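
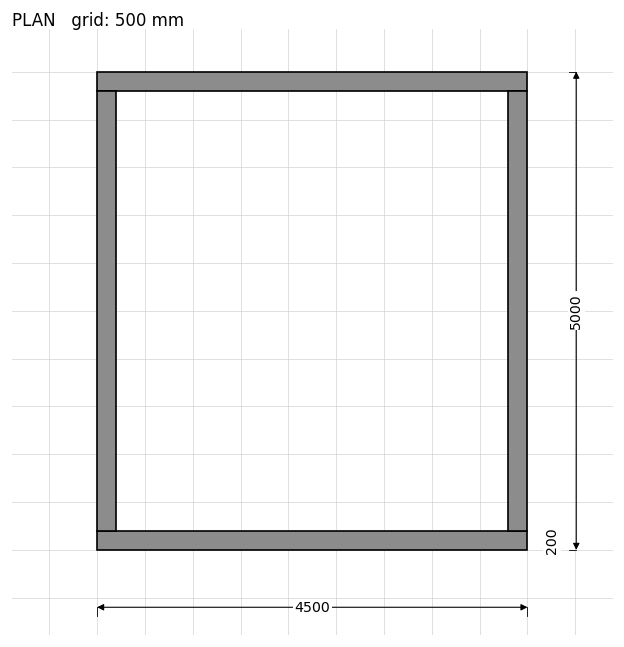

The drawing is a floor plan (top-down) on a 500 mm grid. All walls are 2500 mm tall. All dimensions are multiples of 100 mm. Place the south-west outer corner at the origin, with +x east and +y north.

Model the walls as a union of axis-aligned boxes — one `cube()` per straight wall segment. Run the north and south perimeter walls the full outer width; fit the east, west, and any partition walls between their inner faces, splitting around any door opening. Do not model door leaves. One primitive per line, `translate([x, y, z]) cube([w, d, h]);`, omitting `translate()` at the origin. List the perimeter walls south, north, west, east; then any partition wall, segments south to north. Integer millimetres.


cube([4500, 200, 2500]);
translate([0, 4800, 0]) cube([4500, 200, 2500]);
translate([0, 200, 0]) cube([200, 4600, 2500]);
translate([4300, 200, 0]) cube([200, 4600, 2500]);


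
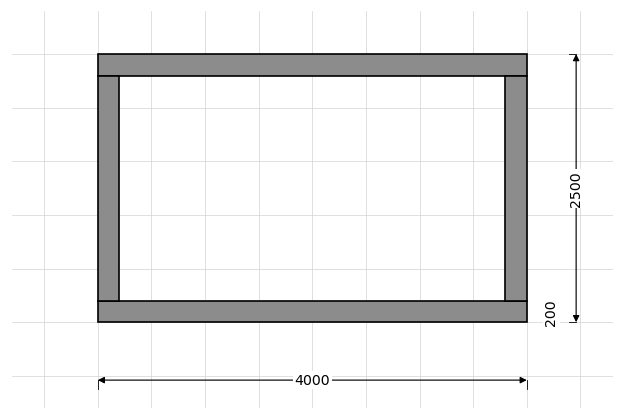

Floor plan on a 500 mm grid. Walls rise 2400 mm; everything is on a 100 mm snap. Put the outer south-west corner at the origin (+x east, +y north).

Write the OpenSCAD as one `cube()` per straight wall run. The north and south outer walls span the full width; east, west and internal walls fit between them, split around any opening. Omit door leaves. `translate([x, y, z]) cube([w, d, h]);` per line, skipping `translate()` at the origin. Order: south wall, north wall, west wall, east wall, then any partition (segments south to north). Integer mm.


cube([4000, 200, 2400]);
translate([0, 2300, 0]) cube([4000, 200, 2400]);
translate([0, 200, 0]) cube([200, 2100, 2400]);
translate([3800, 200, 0]) cube([200, 2100, 2400]);


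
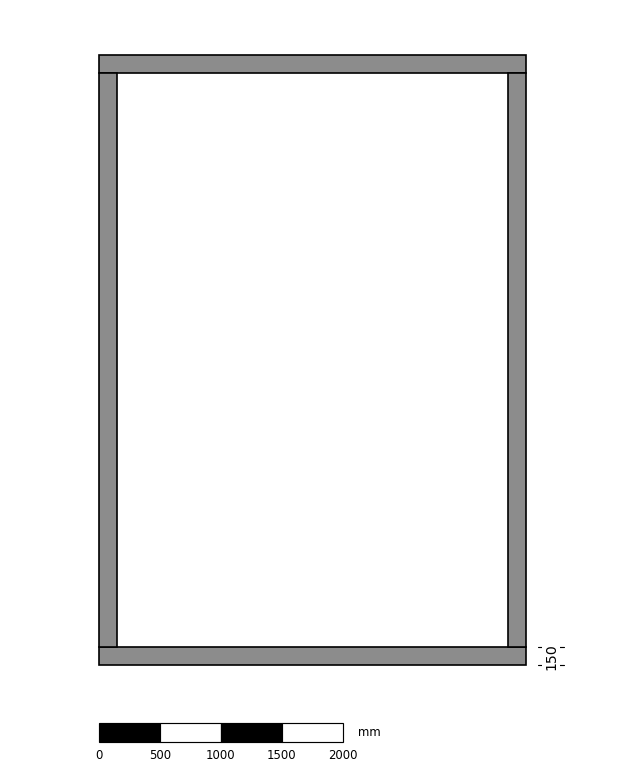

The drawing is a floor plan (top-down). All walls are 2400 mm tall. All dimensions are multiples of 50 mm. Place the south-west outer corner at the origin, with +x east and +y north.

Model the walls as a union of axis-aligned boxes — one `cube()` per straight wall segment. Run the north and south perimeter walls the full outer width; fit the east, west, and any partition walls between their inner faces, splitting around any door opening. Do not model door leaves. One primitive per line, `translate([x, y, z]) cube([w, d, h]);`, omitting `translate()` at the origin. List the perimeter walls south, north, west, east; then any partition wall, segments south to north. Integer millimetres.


cube([3500, 150, 2400]);
translate([0, 4850, 0]) cube([3500, 150, 2400]);
translate([0, 150, 0]) cube([150, 4700, 2400]);
translate([3350, 150, 0]) cube([150, 4700, 2400]);


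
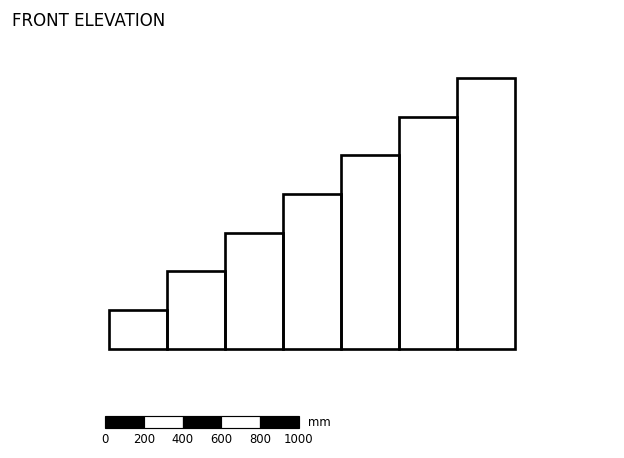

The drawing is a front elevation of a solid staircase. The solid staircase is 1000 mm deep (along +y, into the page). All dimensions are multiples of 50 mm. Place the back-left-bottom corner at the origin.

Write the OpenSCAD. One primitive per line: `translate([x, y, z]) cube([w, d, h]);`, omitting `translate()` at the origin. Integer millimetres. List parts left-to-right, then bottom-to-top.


cube([300, 1000, 200]);
translate([300, 0, 0]) cube([300, 1000, 400]);
translate([600, 0, 0]) cube([300, 1000, 600]);
translate([900, 0, 0]) cube([300, 1000, 800]);
translate([1200, 0, 0]) cube([300, 1000, 1000]);
translate([1500, 0, 0]) cube([300, 1000, 1200]);
translate([1800, 0, 0]) cube([300, 1000, 1400]);


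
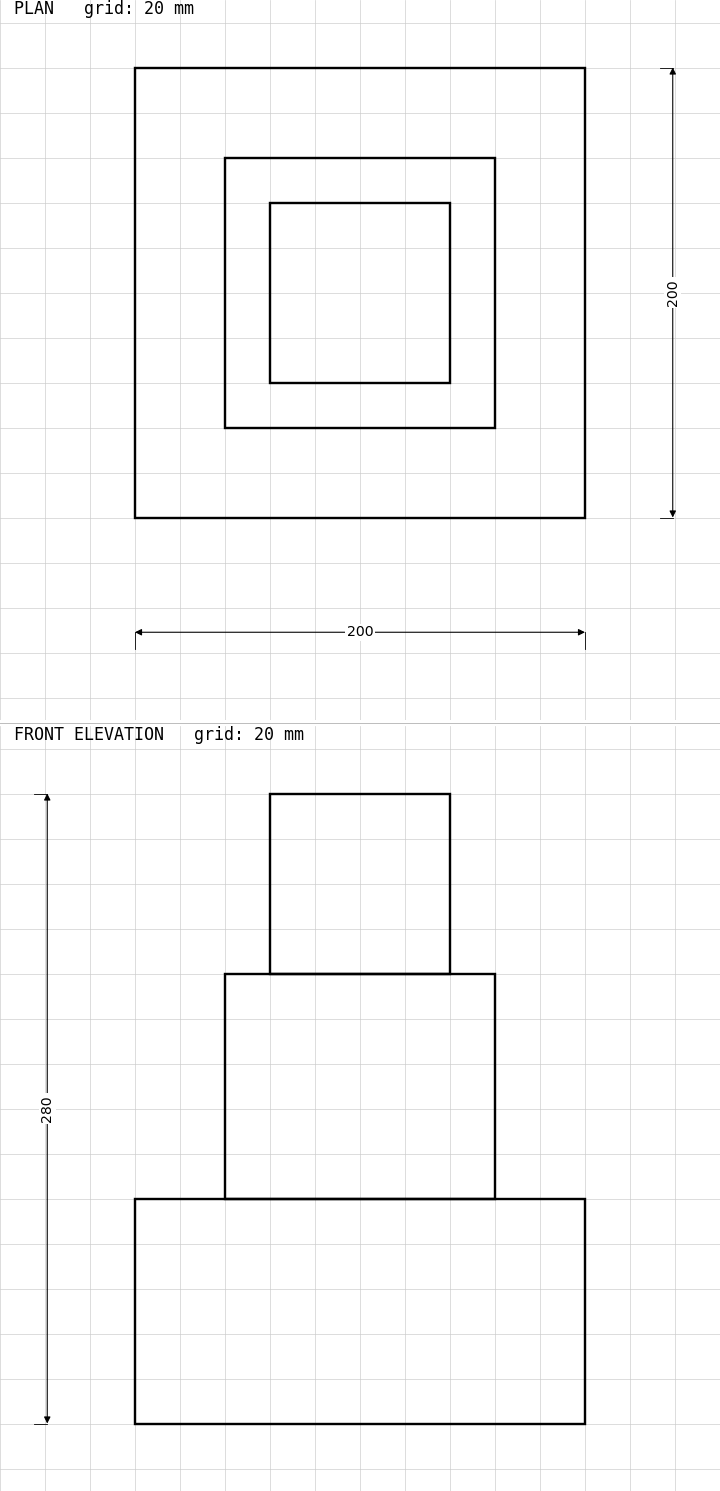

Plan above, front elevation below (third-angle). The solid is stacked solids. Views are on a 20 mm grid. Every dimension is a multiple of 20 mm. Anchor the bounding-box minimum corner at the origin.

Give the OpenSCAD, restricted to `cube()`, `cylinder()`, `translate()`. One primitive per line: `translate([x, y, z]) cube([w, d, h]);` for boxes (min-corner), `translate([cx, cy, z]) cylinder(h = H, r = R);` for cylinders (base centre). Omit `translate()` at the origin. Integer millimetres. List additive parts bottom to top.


cube([200, 200, 100]);
translate([40, 40, 100]) cube([120, 120, 100]);
translate([60, 60, 200]) cube([80, 80, 80]);


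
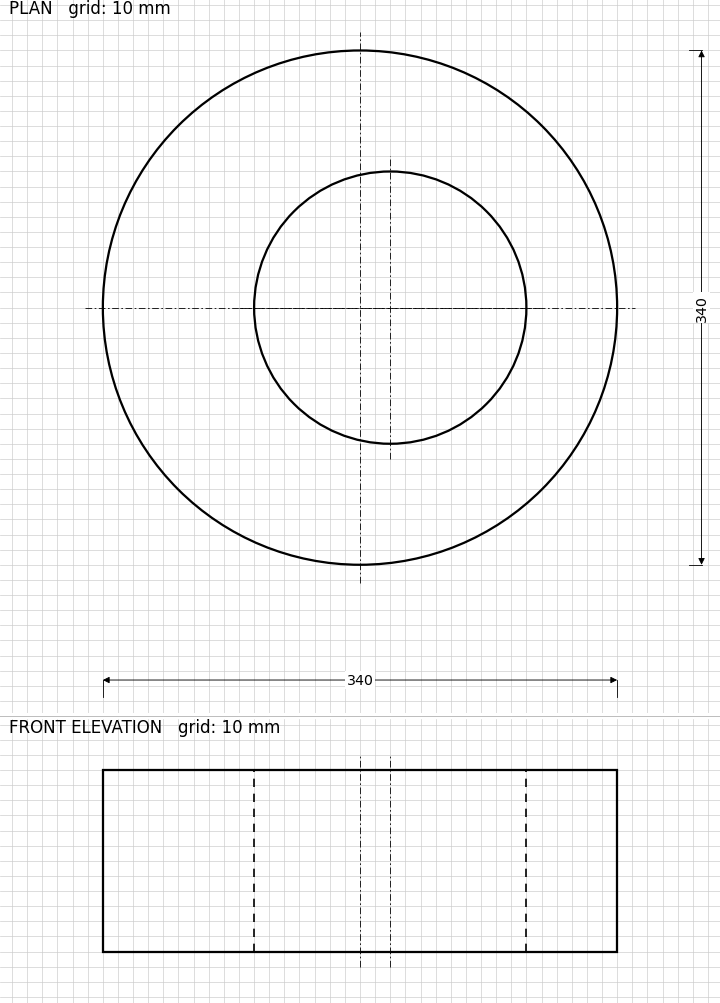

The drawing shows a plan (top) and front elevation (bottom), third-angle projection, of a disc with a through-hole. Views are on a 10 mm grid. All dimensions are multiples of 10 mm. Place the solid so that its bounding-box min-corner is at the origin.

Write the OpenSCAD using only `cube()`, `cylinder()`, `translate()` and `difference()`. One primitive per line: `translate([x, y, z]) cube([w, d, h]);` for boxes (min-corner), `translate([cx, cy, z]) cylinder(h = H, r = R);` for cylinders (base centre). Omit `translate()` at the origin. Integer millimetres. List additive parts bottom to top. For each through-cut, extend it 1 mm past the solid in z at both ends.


difference() {
  translate([170, 170, 0]) cylinder(h = 120, r = 170);
  translate([190, 170, -1]) cylinder(h = 122, r = 90);
}


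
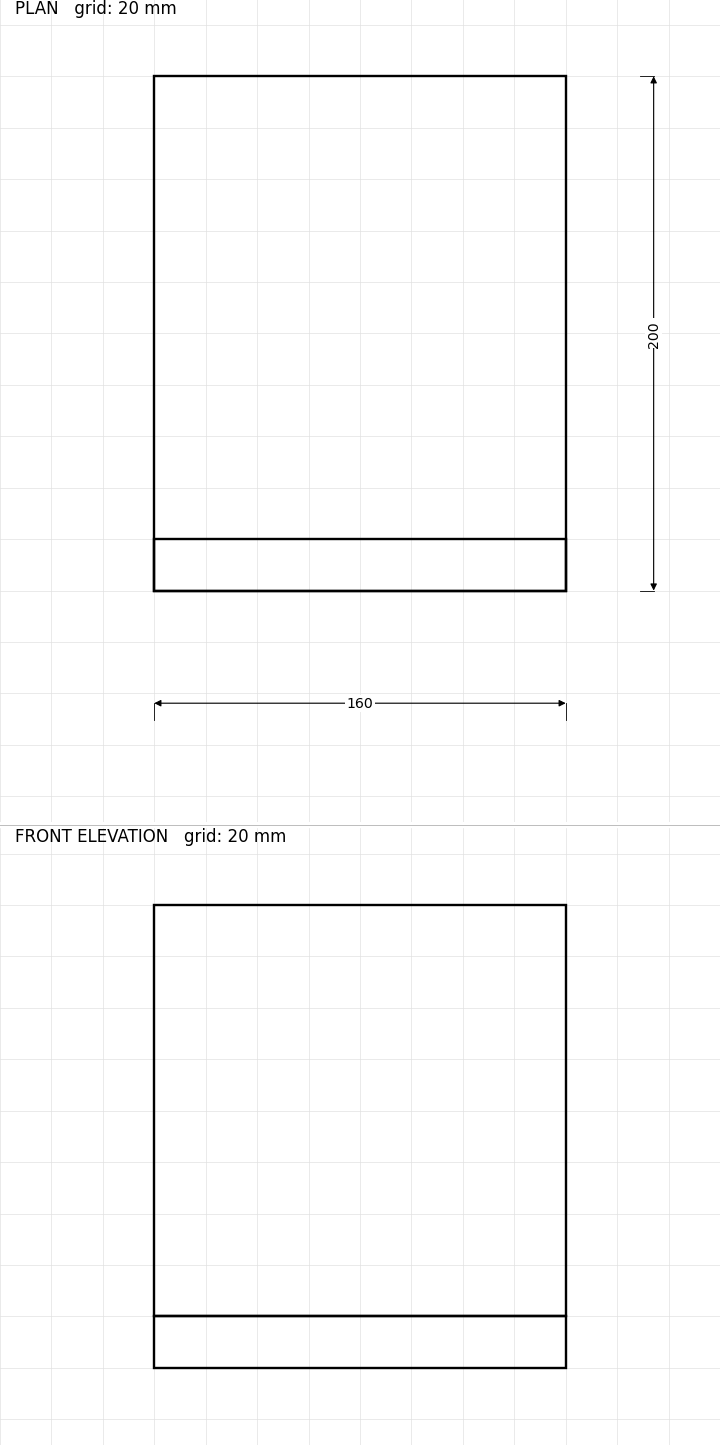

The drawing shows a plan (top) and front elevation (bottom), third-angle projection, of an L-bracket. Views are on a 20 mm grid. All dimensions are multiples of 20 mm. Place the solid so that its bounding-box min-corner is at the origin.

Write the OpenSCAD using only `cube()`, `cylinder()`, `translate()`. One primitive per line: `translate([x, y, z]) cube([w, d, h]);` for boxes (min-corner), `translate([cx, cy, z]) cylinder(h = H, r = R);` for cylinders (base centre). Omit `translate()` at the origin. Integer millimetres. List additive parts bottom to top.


cube([160, 200, 20]);
translate([0, 0, 20]) cube([160, 20, 160]);


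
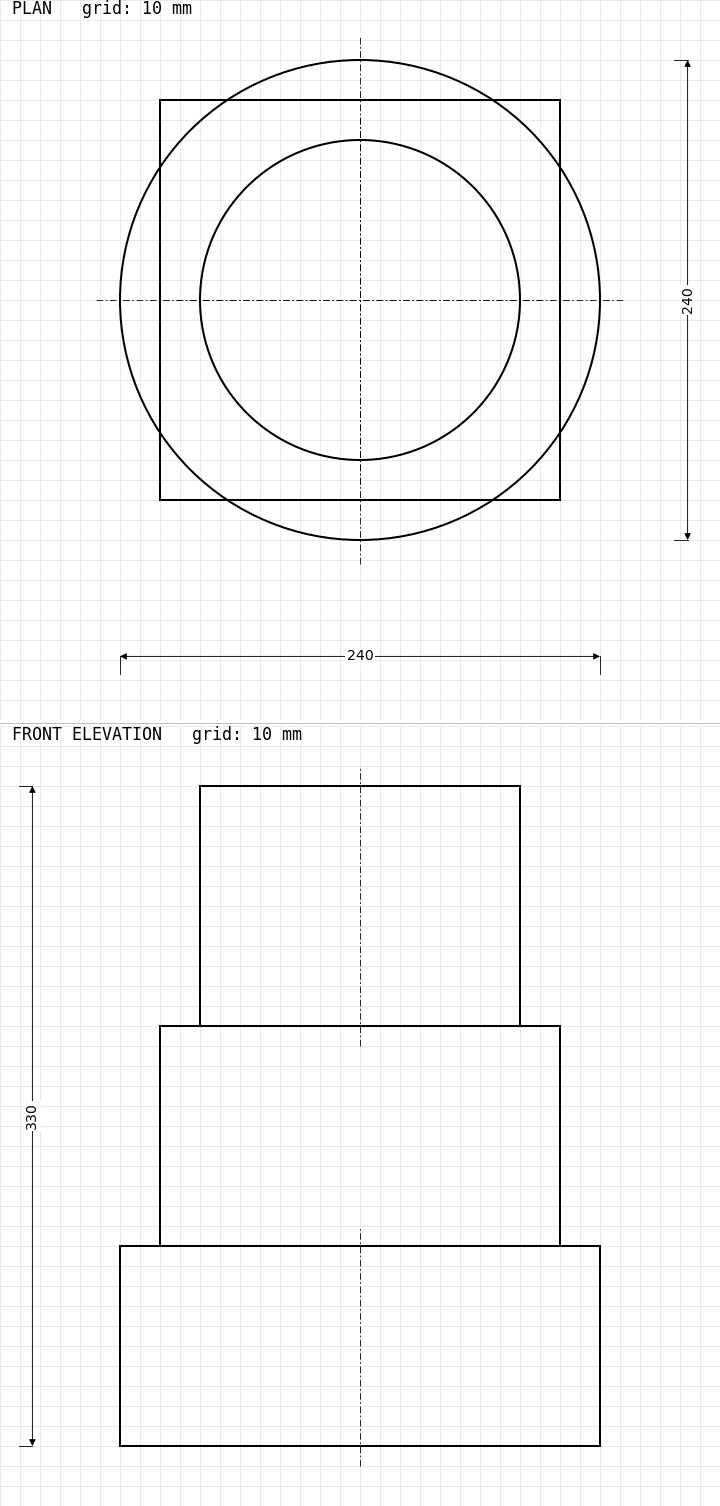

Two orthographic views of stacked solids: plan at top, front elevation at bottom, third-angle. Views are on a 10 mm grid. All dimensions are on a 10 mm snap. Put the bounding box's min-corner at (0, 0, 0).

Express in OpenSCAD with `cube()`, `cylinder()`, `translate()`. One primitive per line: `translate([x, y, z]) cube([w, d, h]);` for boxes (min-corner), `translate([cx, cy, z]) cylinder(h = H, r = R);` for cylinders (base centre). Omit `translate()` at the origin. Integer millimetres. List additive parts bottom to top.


translate([120, 120, 0]) cylinder(h = 100, r = 120);
translate([20, 20, 100]) cube([200, 200, 110]);
translate([120, 120, 210]) cylinder(h = 120, r = 80);


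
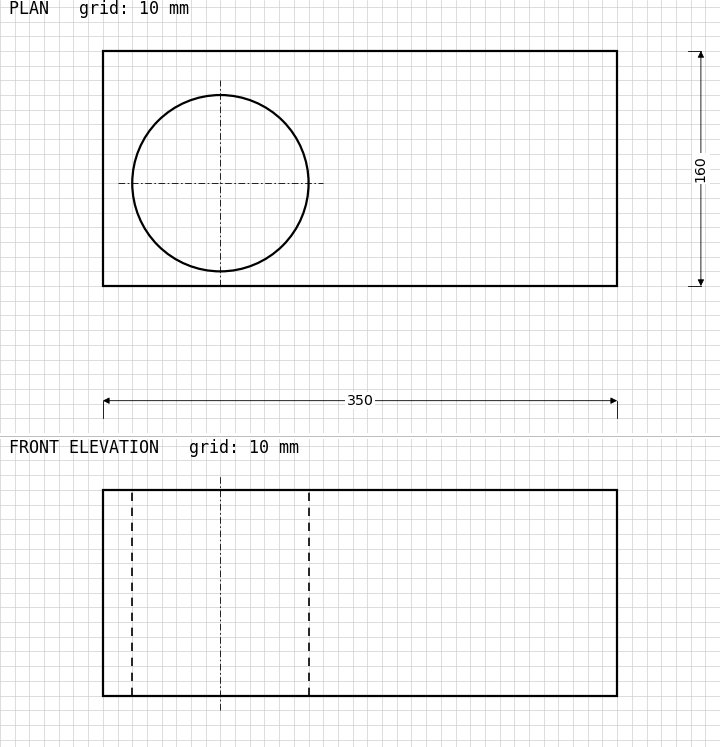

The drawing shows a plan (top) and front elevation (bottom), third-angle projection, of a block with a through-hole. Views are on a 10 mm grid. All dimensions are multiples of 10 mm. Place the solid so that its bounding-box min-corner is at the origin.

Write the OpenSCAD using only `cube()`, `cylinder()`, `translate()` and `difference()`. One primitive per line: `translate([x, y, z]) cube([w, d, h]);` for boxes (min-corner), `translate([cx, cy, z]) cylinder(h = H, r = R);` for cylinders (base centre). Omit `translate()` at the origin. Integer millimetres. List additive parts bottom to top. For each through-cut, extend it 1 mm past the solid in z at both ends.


difference() {
  cube([350, 160, 140]);
  translate([80, 70, -1]) cylinder(h = 142, r = 60);
}


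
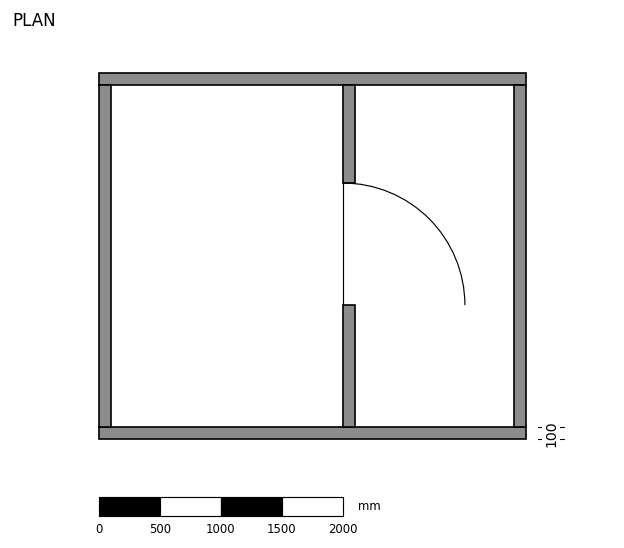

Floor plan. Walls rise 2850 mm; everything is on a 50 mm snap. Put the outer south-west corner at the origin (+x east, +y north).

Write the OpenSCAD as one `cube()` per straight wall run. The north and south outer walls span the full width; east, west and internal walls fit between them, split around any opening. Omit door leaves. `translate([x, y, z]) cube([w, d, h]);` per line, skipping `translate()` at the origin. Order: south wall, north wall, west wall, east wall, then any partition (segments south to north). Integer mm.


cube([3500, 100, 2850]);
translate([0, 2900, 0]) cube([3500, 100, 2850]);
translate([0, 100, 0]) cube([100, 2800, 2850]);
translate([3400, 100, 0]) cube([100, 2800, 2850]);
translate([2000, 100, 0]) cube([100, 1000, 2850]);
translate([2000, 2100, 0]) cube([100, 800, 2850]);


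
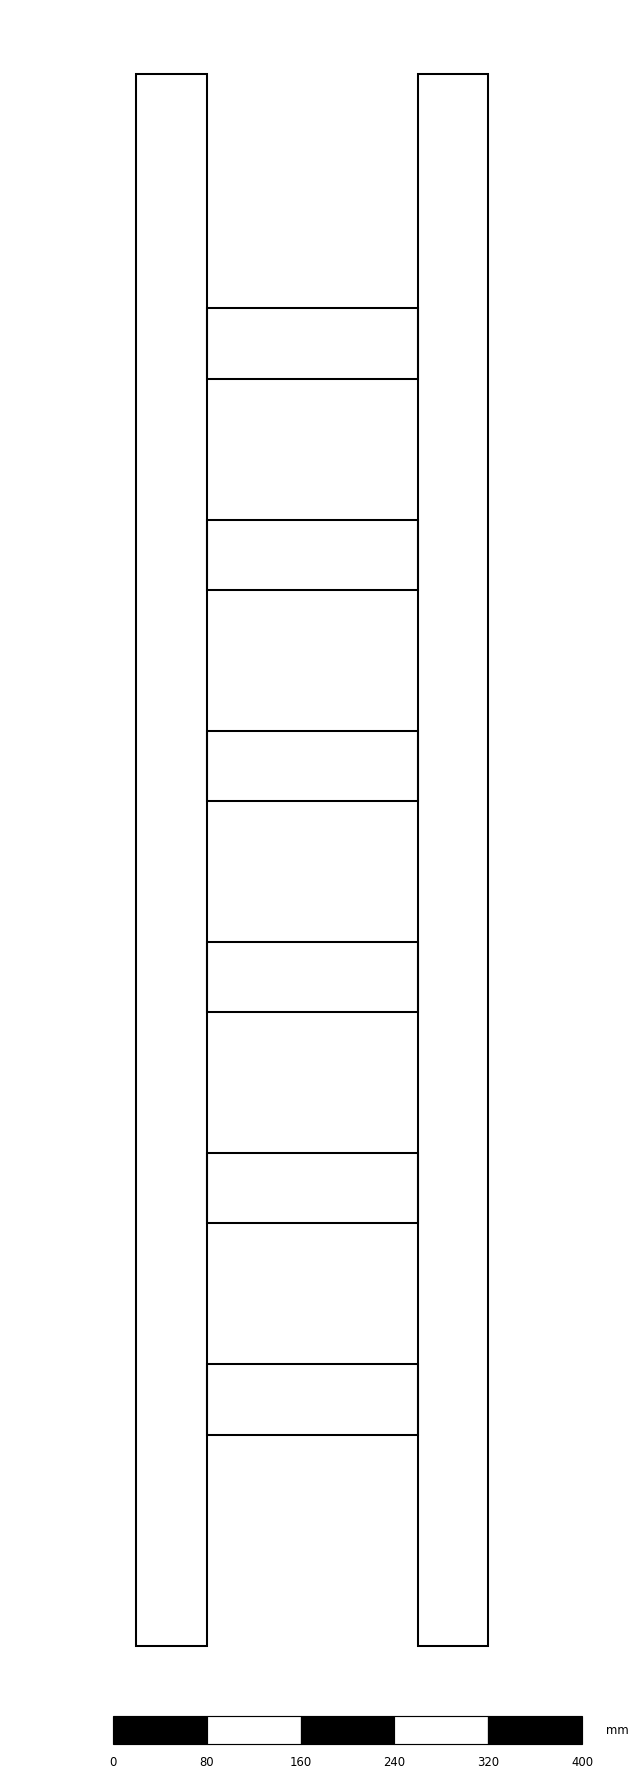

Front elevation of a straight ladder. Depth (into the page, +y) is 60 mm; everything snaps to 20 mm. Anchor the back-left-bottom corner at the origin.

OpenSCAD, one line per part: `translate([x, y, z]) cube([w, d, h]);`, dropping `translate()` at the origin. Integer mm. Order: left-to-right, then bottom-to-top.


cube([60, 60, 1340]);
translate([60, 0, 180]) cube([180, 60, 60]);
translate([60, 0, 360]) cube([180, 60, 60]);
translate([60, 0, 540]) cube([180, 60, 60]);
translate([60, 0, 720]) cube([180, 60, 60]);
translate([60, 0, 900]) cube([180, 60, 60]);
translate([60, 0, 1080]) cube([180, 60, 60]);
translate([240, 0, 0]) cube([60, 60, 1340]);


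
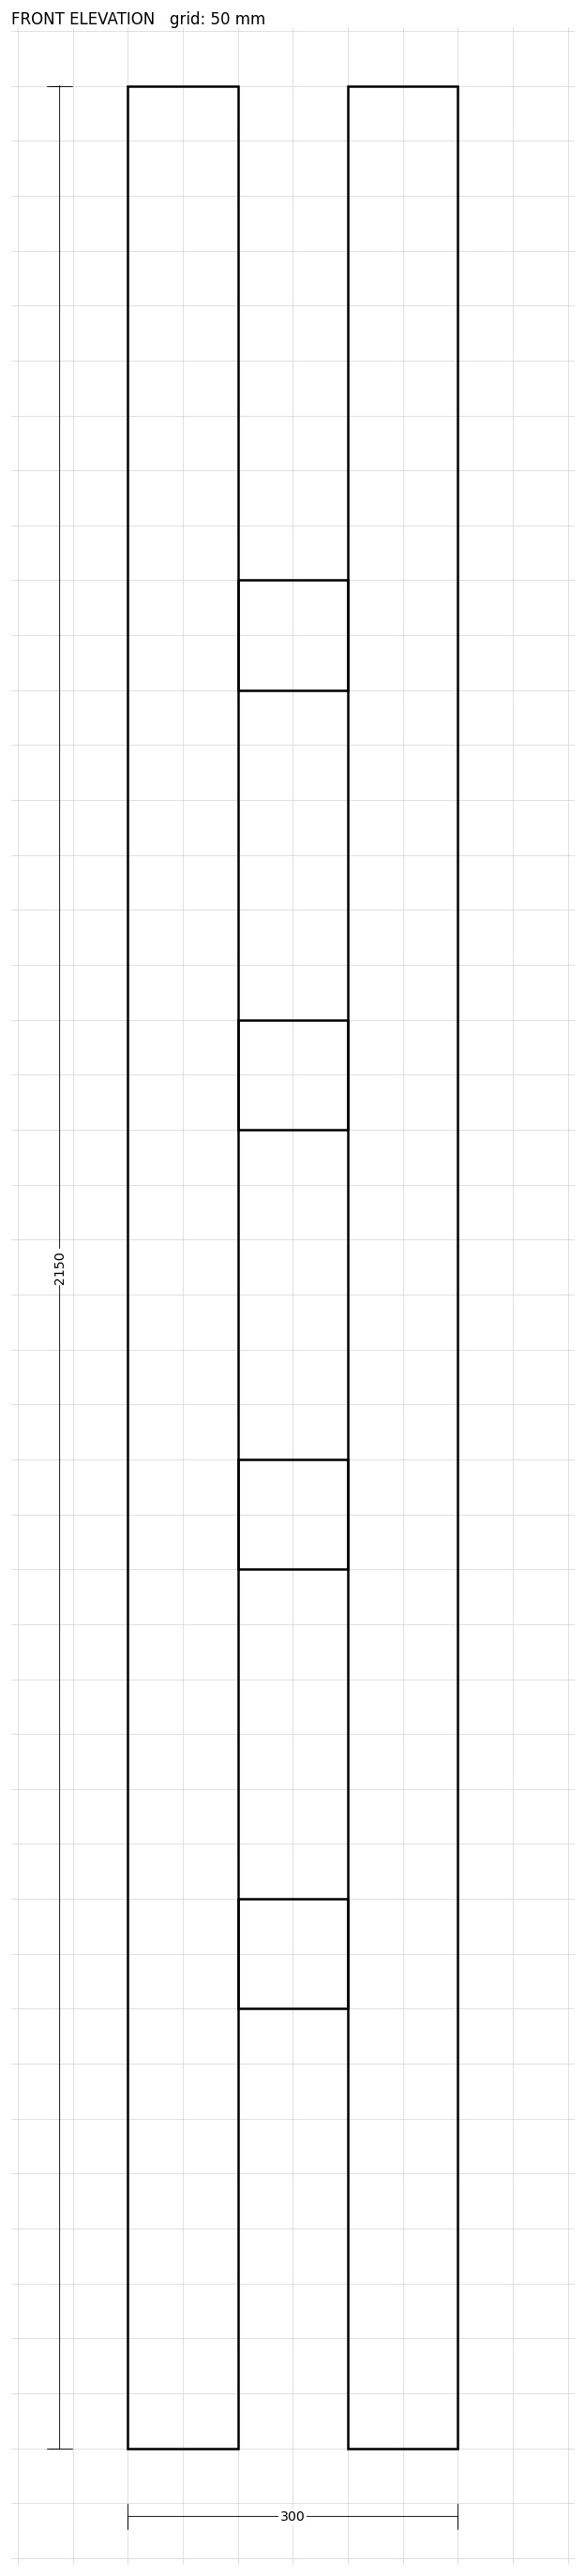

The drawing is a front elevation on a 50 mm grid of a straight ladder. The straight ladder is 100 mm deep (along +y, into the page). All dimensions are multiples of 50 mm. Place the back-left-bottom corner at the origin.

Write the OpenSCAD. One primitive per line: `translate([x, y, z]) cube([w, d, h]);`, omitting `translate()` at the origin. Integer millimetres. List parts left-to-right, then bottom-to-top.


cube([100, 100, 2150]);
translate([100, 0, 400]) cube([100, 100, 100]);
translate([100, 0, 800]) cube([100, 100, 100]);
translate([100, 0, 1200]) cube([100, 100, 100]);
translate([100, 0, 1600]) cube([100, 100, 100]);
translate([200, 0, 0]) cube([100, 100, 2150]);


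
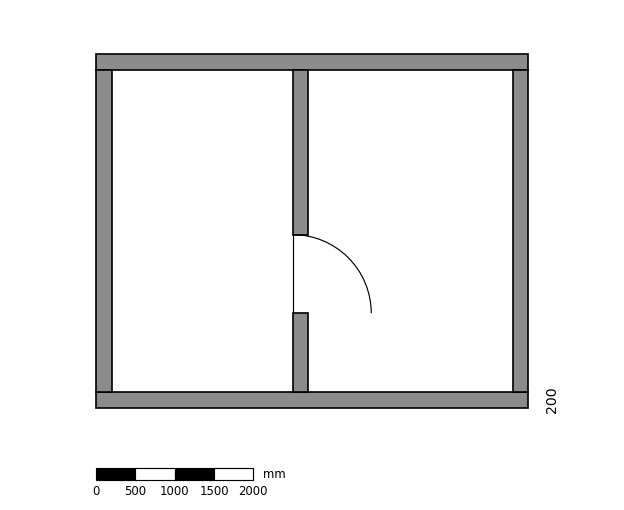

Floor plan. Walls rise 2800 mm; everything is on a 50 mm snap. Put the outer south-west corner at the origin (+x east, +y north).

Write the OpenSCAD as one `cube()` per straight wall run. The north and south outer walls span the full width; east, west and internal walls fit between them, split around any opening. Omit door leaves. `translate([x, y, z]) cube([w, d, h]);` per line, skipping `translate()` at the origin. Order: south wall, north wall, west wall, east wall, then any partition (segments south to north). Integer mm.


cube([5500, 200, 2800]);
translate([0, 4300, 0]) cube([5500, 200, 2800]);
translate([0, 200, 0]) cube([200, 4100, 2800]);
translate([5300, 200, 0]) cube([200, 4100, 2800]);
translate([2500, 200, 0]) cube([200, 1000, 2800]);
translate([2500, 2200, 0]) cube([200, 2100, 2800]);


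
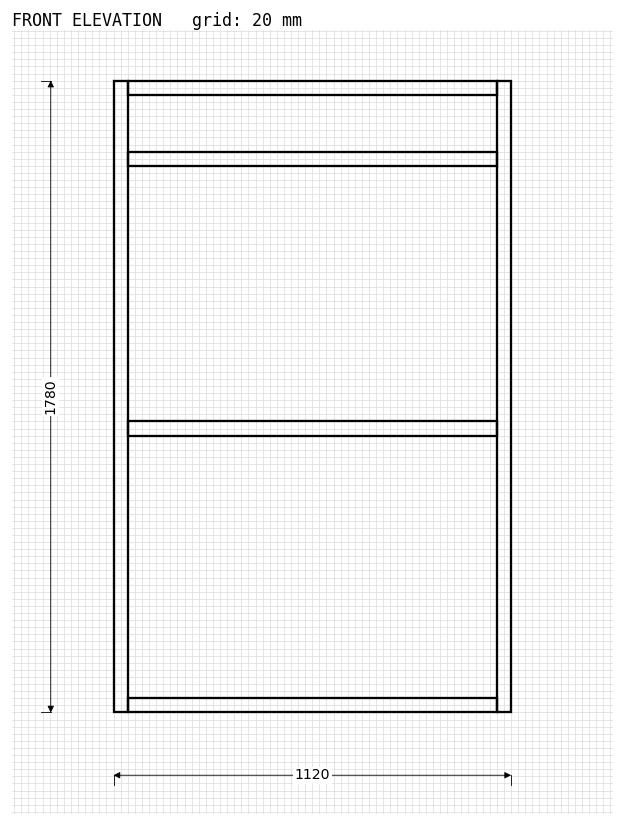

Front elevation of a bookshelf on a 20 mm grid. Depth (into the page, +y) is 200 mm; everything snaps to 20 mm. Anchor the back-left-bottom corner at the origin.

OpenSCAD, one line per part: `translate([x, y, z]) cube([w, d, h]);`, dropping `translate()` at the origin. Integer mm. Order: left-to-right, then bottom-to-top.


cube([40, 200, 1780]);
translate([40, 0, 0]) cube([1040, 200, 40]);
translate([40, 0, 780]) cube([1040, 200, 40]);
translate([40, 0, 1540]) cube([1040, 200, 40]);
translate([40, 0, 1740]) cube([1040, 200, 40]);
translate([1080, 0, 0]) cube([40, 200, 1780]);


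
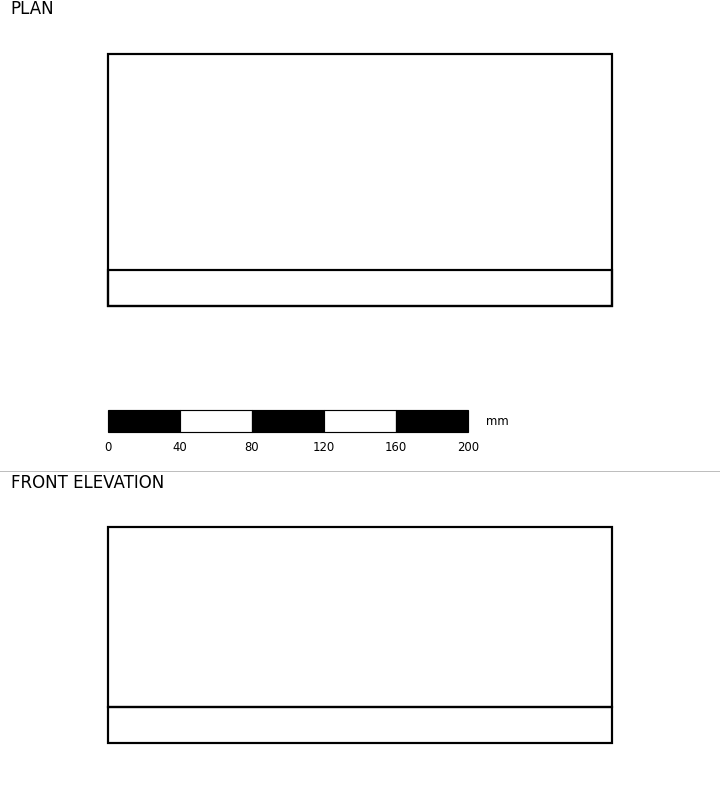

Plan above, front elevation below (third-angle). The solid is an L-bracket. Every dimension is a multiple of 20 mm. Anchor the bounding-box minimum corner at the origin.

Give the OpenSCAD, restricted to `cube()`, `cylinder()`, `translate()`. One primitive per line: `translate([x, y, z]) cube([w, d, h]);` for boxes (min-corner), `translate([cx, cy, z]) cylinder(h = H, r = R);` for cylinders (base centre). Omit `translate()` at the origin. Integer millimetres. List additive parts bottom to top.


cube([280, 140, 20]);
translate([0, 0, 20]) cube([280, 20, 100]);


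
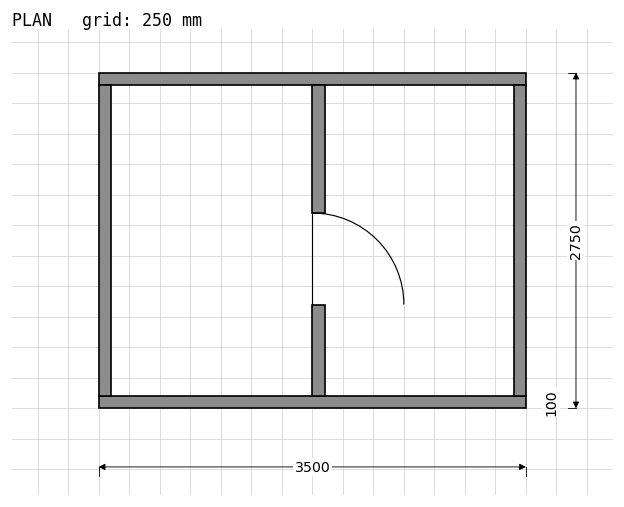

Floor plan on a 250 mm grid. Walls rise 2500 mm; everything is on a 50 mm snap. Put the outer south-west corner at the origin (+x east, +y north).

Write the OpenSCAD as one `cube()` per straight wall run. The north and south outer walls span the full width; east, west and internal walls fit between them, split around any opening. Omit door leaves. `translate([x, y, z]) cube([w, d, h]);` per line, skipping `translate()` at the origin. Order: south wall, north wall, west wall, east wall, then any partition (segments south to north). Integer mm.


cube([3500, 100, 2500]);
translate([0, 2650, 0]) cube([3500, 100, 2500]);
translate([0, 100, 0]) cube([100, 2550, 2500]);
translate([3400, 100, 0]) cube([100, 2550, 2500]);
translate([1750, 100, 0]) cube([100, 750, 2500]);
translate([1750, 1600, 0]) cube([100, 1050, 2500]);


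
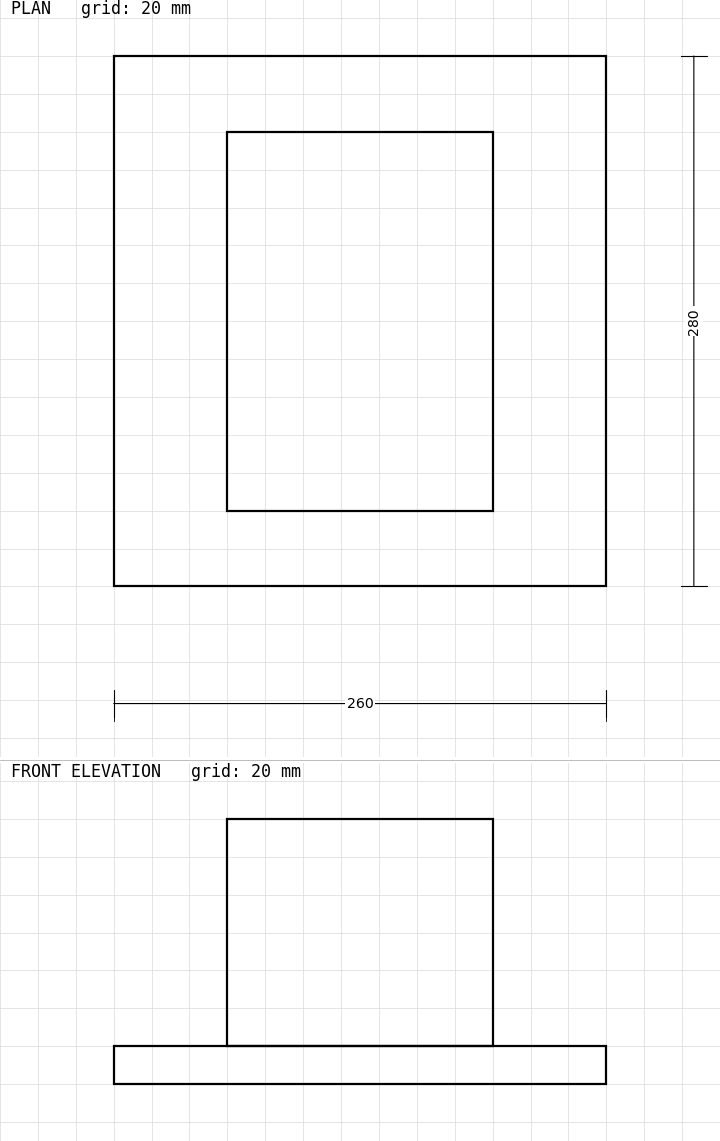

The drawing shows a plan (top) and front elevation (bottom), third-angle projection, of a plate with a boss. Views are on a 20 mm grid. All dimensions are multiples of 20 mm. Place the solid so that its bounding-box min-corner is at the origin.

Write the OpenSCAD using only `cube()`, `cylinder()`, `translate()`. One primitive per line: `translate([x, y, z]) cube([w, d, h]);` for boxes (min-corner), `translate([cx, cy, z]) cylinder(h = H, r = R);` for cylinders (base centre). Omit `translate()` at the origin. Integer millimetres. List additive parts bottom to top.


cube([260, 280, 20]);
translate([60, 40, 20]) cube([140, 200, 120]);


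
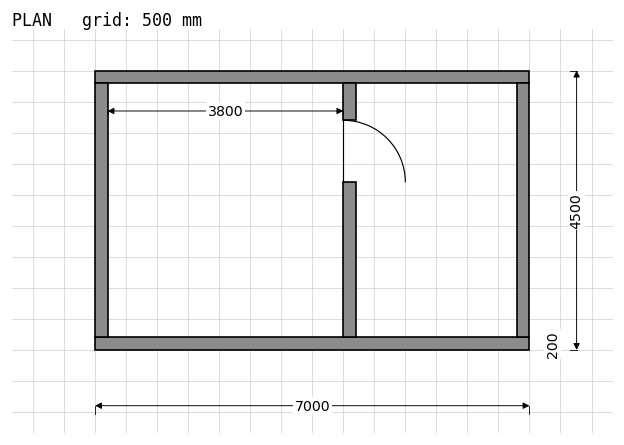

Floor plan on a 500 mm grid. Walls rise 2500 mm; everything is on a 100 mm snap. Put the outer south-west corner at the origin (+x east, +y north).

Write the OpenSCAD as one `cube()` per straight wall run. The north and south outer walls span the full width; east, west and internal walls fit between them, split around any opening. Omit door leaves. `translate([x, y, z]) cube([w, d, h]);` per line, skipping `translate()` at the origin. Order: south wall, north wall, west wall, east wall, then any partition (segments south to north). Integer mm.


cube([7000, 200, 2500]);
translate([0, 4300, 0]) cube([7000, 200, 2500]);
translate([0, 200, 0]) cube([200, 4100, 2500]);
translate([6800, 200, 0]) cube([200, 4100, 2500]);
translate([4000, 200, 0]) cube([200, 2500, 2500]);
translate([4000, 3700, 0]) cube([200, 600, 2500]);


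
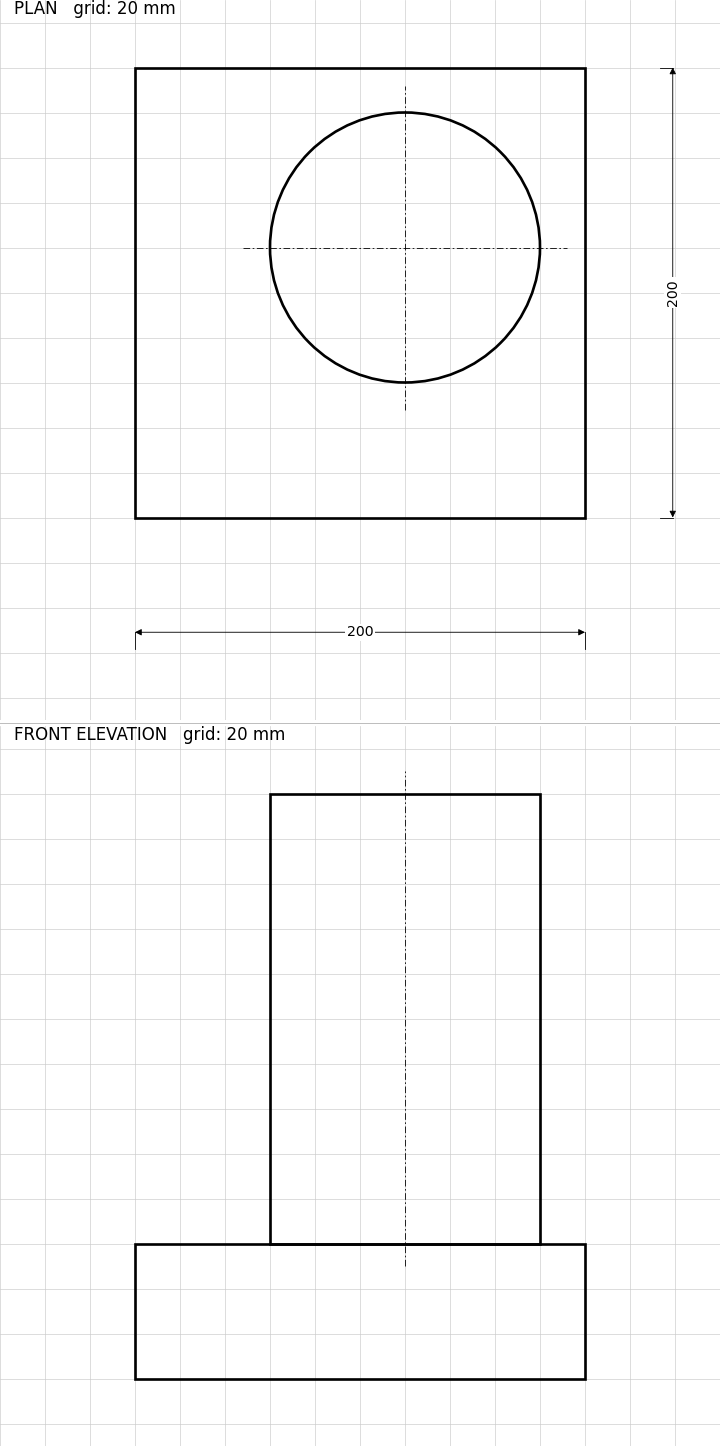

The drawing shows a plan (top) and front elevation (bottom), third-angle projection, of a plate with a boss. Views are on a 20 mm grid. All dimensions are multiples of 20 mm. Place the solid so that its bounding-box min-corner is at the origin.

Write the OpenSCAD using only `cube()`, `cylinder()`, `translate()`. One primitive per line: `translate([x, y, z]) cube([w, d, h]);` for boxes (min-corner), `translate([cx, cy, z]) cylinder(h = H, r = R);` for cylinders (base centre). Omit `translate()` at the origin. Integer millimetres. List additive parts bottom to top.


cube([200, 200, 60]);
translate([120, 120, 60]) cylinder(h = 200, r = 60);


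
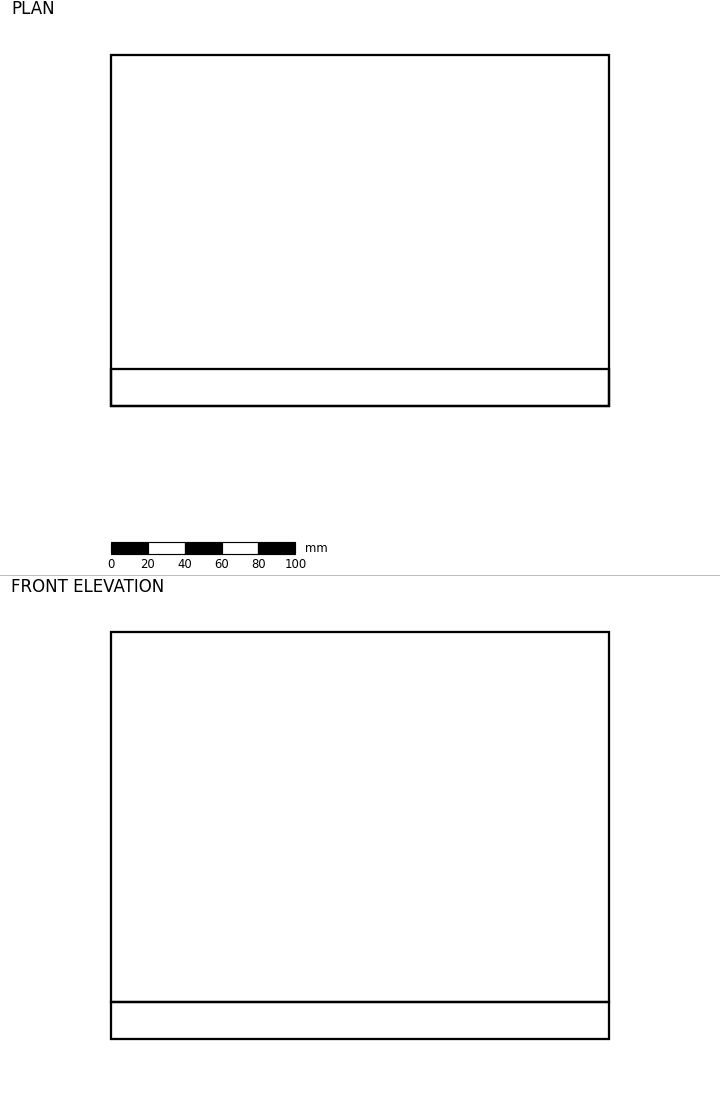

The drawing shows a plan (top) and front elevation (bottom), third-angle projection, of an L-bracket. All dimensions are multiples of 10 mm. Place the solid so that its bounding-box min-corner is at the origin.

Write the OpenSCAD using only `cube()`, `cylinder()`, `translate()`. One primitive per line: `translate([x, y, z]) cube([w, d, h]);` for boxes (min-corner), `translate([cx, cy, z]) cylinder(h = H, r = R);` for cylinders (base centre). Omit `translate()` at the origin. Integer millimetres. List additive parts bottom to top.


cube([270, 190, 20]);
translate([0, 0, 20]) cube([270, 20, 200]);


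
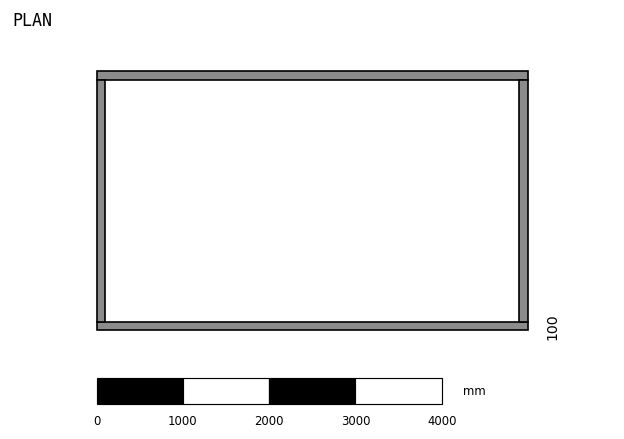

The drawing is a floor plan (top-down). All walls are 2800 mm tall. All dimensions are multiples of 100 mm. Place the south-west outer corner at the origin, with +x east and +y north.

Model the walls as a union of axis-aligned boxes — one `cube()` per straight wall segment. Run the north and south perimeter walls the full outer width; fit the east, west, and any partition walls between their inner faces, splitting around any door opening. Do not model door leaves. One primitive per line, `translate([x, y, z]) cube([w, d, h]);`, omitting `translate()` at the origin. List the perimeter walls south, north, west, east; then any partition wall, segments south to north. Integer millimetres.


cube([5000, 100, 2800]);
translate([0, 2900, 0]) cube([5000, 100, 2800]);
translate([0, 100, 0]) cube([100, 2800, 2800]);
translate([4900, 100, 0]) cube([100, 2800, 2800]);


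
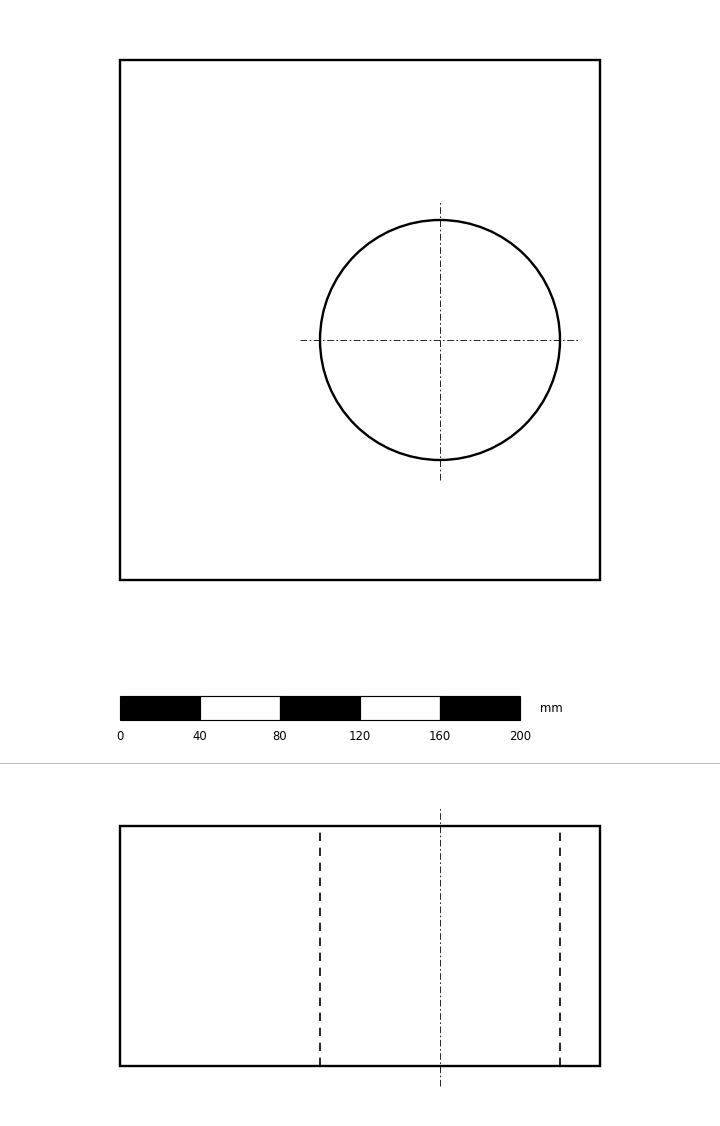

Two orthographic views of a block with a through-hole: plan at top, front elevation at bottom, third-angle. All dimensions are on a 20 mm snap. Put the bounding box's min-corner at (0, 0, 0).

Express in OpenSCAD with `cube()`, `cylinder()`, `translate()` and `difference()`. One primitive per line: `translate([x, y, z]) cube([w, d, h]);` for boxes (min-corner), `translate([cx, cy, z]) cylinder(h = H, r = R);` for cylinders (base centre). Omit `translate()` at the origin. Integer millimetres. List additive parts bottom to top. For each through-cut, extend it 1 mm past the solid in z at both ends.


difference() {
  cube([240, 260, 120]);
  translate([160, 120, -1]) cylinder(h = 122, r = 60);
}


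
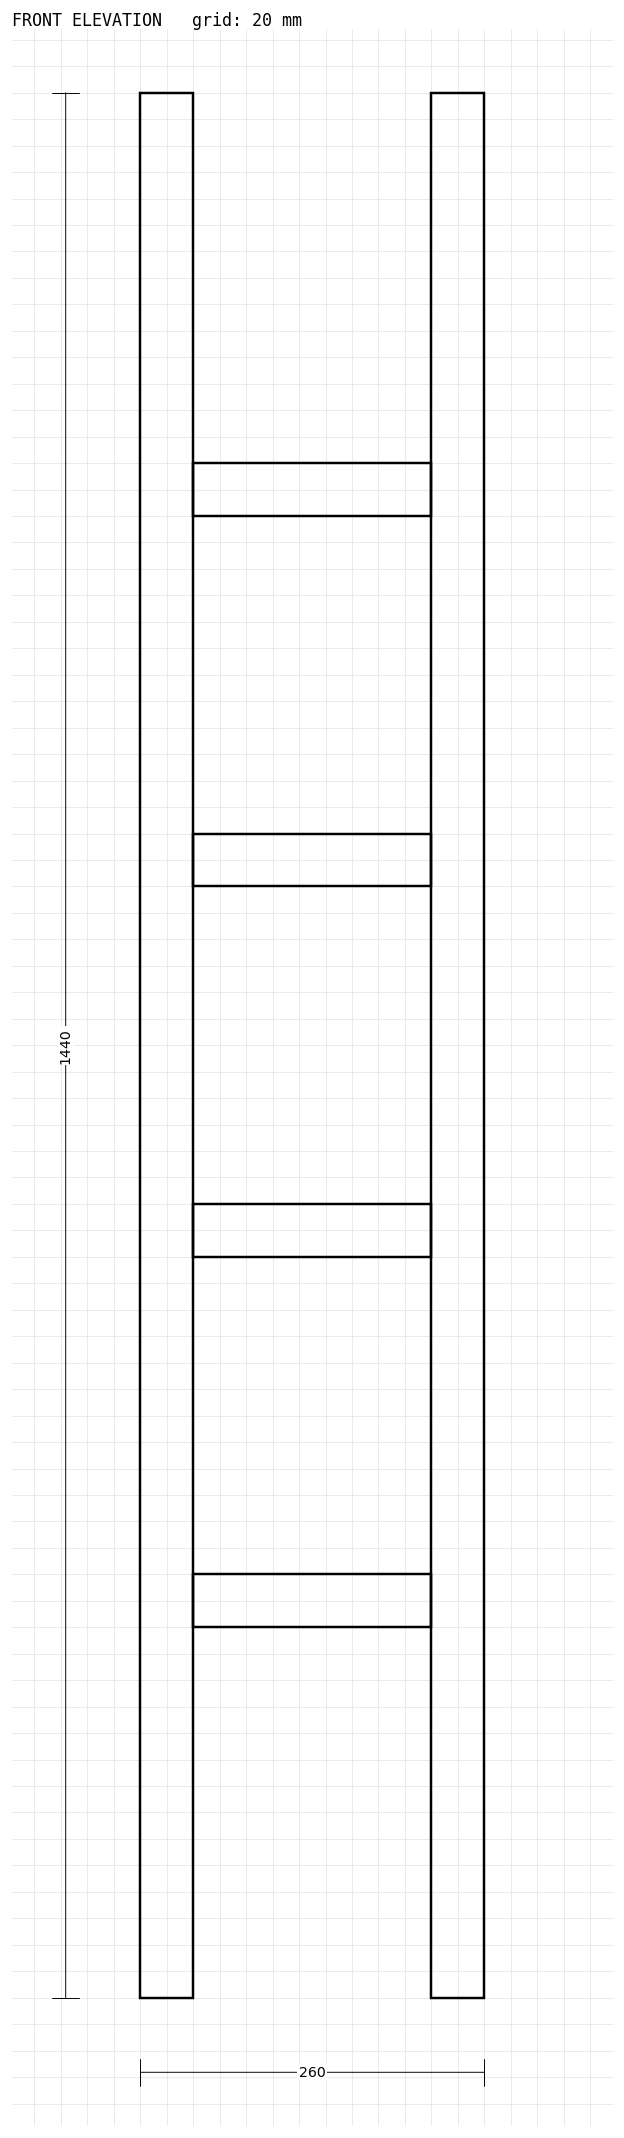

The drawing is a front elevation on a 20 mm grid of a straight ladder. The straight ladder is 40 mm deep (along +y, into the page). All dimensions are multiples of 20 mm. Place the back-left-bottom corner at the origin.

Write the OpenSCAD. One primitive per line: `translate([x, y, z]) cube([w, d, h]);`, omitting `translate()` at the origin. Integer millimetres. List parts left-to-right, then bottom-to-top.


cube([40, 40, 1440]);
translate([40, 0, 280]) cube([180, 40, 40]);
translate([40, 0, 560]) cube([180, 40, 40]);
translate([40, 0, 840]) cube([180, 40, 40]);
translate([40, 0, 1120]) cube([180, 40, 40]);
translate([220, 0, 0]) cube([40, 40, 1440]);


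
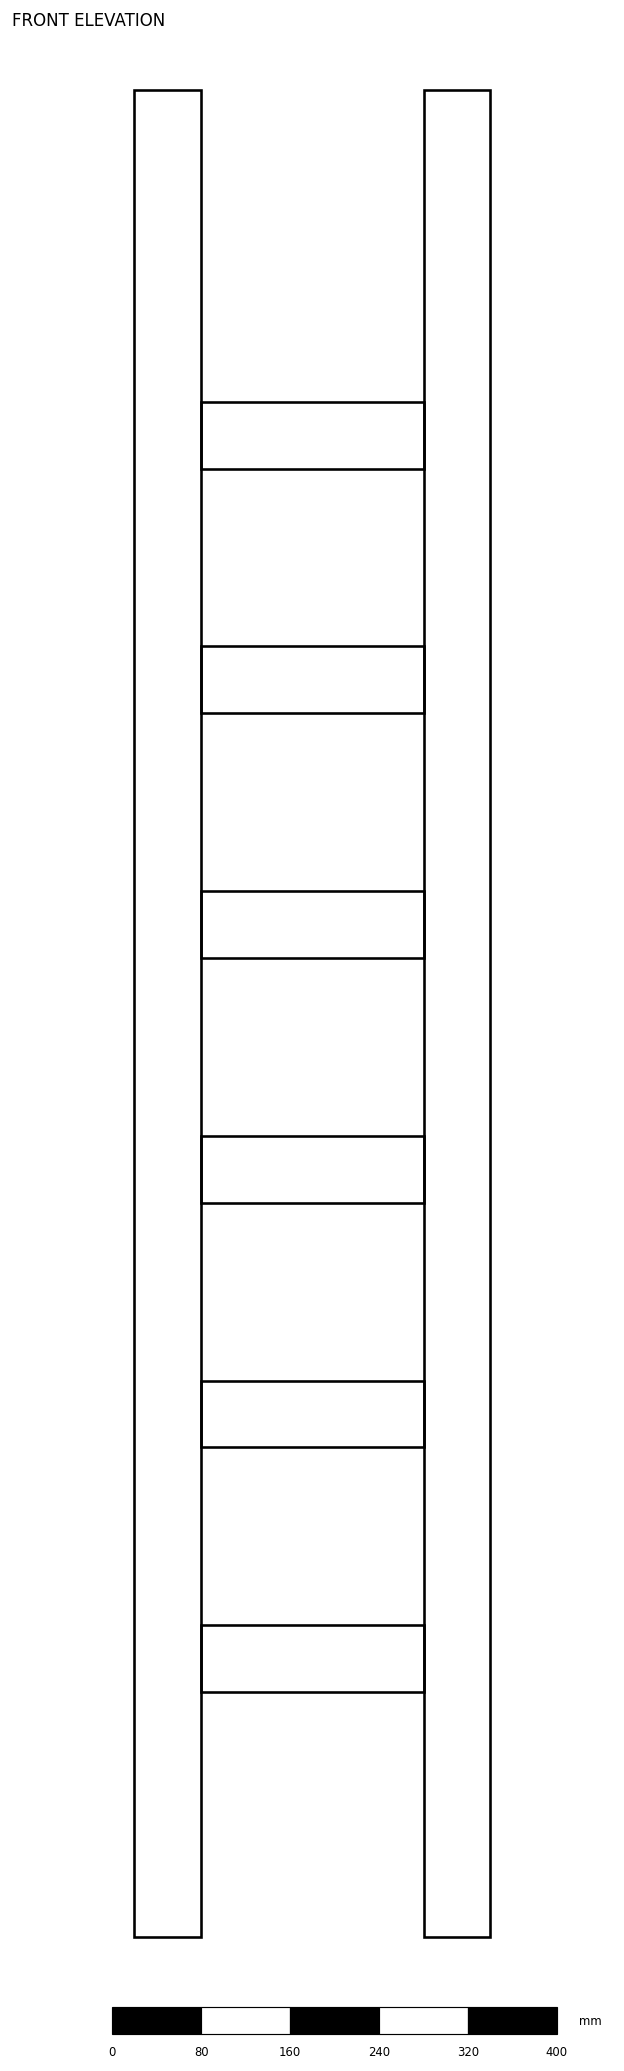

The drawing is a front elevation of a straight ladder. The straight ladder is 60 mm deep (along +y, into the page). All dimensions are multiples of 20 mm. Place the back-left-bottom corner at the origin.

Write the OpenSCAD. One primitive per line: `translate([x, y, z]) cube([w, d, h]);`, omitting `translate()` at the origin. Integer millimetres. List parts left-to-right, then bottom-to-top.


cube([60, 60, 1660]);
translate([60, 0, 220]) cube([200, 60, 60]);
translate([60, 0, 440]) cube([200, 60, 60]);
translate([60, 0, 660]) cube([200, 60, 60]);
translate([60, 0, 880]) cube([200, 60, 60]);
translate([60, 0, 1100]) cube([200, 60, 60]);
translate([60, 0, 1320]) cube([200, 60, 60]);
translate([260, 0, 0]) cube([60, 60, 1660]);


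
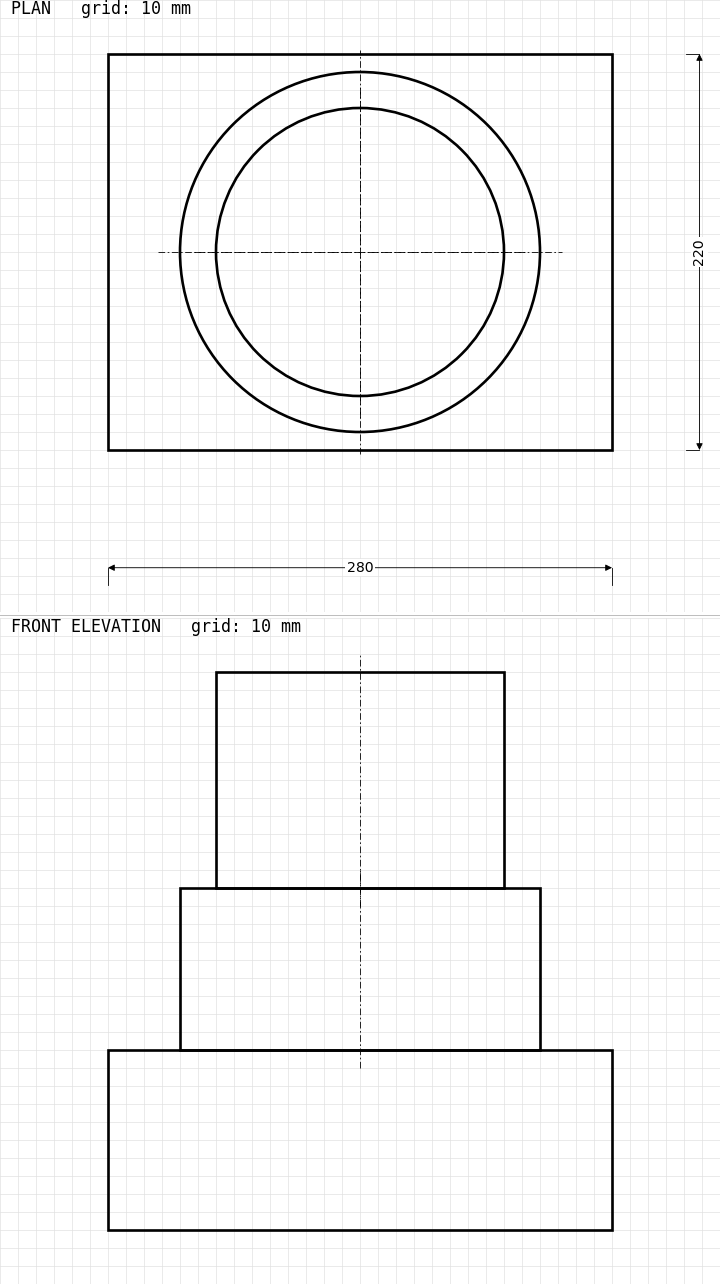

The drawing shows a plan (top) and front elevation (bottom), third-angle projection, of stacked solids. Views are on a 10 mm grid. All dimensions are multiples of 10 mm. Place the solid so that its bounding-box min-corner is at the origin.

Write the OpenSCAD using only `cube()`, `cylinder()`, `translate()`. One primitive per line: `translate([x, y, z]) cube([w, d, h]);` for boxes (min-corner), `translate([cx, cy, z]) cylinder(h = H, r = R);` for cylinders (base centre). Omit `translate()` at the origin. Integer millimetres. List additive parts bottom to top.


cube([280, 220, 100]);
translate([140, 110, 100]) cylinder(h = 90, r = 100);
translate([140, 110, 190]) cylinder(h = 120, r = 80);


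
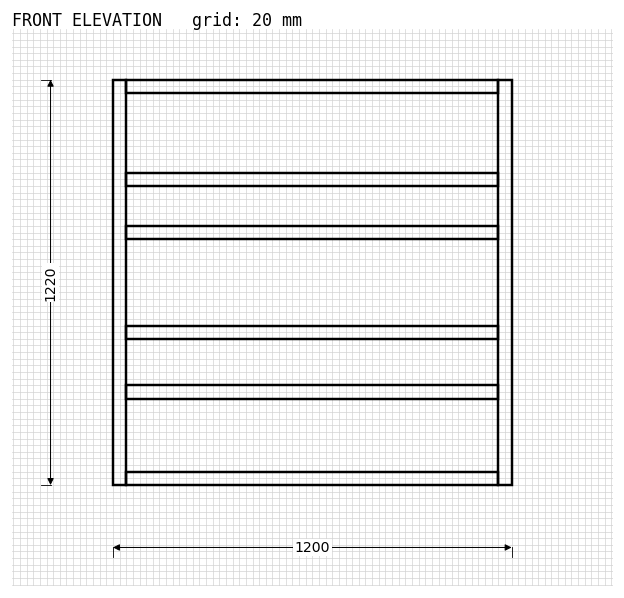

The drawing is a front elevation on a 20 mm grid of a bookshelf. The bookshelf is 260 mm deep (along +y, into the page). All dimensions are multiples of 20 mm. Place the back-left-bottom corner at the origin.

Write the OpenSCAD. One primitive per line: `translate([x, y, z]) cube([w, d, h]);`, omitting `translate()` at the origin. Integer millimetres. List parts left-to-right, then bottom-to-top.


cube([40, 260, 1220]);
translate([40, 0, 0]) cube([1120, 260, 40]);
translate([40, 0, 260]) cube([1120, 260, 40]);
translate([40, 0, 440]) cube([1120, 260, 40]);
translate([40, 0, 740]) cube([1120, 260, 40]);
translate([40, 0, 900]) cube([1120, 260, 40]);
translate([40, 0, 1180]) cube([1120, 260, 40]);
translate([1160, 0, 0]) cube([40, 260, 1220]);


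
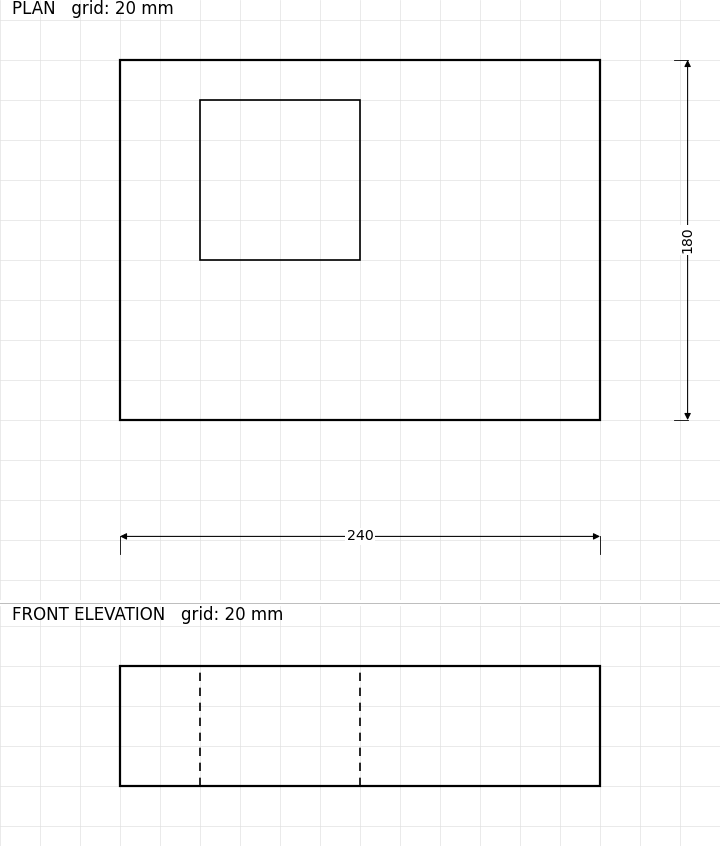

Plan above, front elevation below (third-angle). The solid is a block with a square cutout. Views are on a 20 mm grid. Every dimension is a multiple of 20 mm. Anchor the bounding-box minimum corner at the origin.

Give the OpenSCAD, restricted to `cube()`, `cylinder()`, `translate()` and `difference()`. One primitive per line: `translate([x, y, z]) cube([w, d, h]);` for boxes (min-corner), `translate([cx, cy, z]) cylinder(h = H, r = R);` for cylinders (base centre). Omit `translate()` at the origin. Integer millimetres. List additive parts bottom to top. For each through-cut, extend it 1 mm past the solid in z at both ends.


difference() {
  cube([240, 180, 60]);
  translate([40, 80, -1]) cube([80, 80, 62]);
}


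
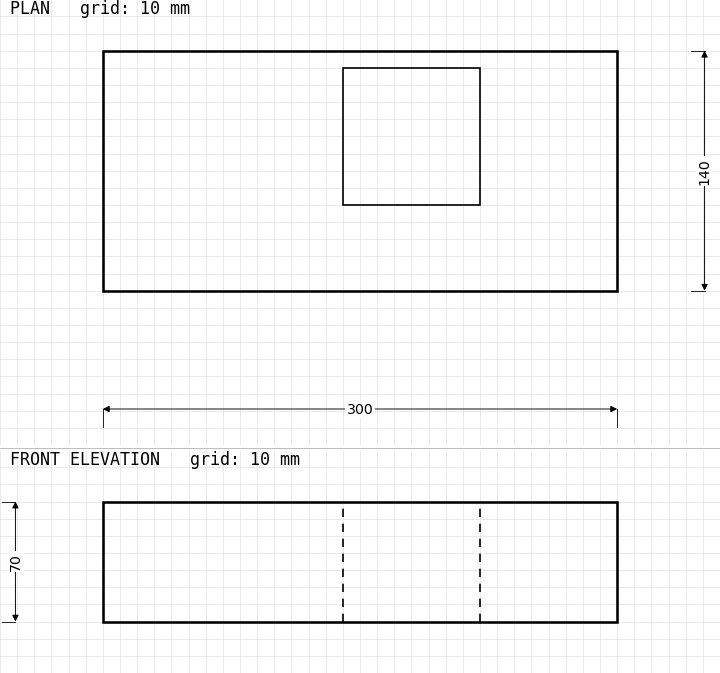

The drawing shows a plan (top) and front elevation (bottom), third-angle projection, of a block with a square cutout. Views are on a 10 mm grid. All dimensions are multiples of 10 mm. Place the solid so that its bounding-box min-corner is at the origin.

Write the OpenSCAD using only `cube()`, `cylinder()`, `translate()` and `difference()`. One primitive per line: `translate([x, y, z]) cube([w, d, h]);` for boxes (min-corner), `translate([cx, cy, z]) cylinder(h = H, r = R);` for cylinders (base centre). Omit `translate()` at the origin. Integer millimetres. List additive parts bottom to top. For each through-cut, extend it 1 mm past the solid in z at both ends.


difference() {
  cube([300, 140, 70]);
  translate([140, 50, -1]) cube([80, 80, 72]);
}


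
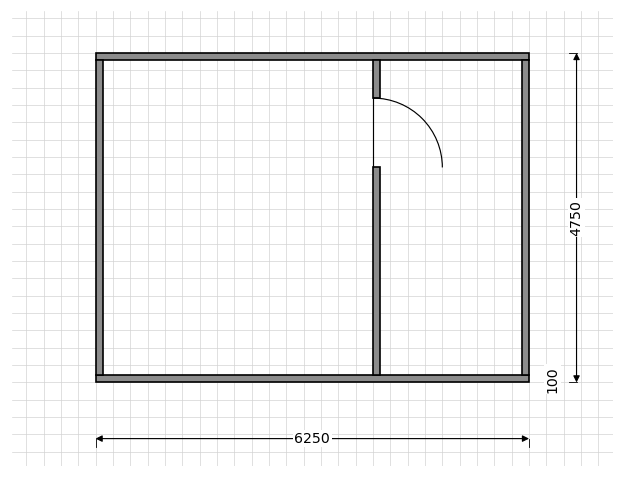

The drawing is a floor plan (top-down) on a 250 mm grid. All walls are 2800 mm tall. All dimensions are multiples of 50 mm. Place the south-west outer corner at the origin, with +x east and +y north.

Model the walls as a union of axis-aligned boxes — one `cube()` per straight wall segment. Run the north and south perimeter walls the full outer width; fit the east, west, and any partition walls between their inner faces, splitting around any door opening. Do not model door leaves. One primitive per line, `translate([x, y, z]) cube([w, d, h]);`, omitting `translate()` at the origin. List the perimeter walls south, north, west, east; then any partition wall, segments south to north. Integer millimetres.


cube([6250, 100, 2800]);
translate([0, 4650, 0]) cube([6250, 100, 2800]);
translate([0, 100, 0]) cube([100, 4550, 2800]);
translate([6150, 100, 0]) cube([100, 4550, 2800]);
translate([4000, 100, 0]) cube([100, 3000, 2800]);
translate([4000, 4100, 0]) cube([100, 550, 2800]);


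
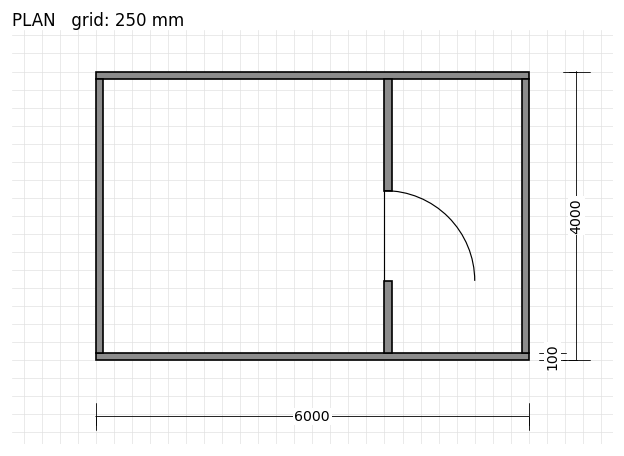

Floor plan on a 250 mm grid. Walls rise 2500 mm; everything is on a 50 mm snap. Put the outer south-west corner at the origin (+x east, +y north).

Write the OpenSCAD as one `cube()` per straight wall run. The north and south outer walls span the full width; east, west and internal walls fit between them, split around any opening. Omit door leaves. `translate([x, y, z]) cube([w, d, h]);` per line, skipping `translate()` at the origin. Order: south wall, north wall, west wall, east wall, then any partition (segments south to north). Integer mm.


cube([6000, 100, 2500]);
translate([0, 3900, 0]) cube([6000, 100, 2500]);
translate([0, 100, 0]) cube([100, 3800, 2500]);
translate([5900, 100, 0]) cube([100, 3800, 2500]);
translate([4000, 100, 0]) cube([100, 1000, 2500]);
translate([4000, 2350, 0]) cube([100, 1550, 2500]);


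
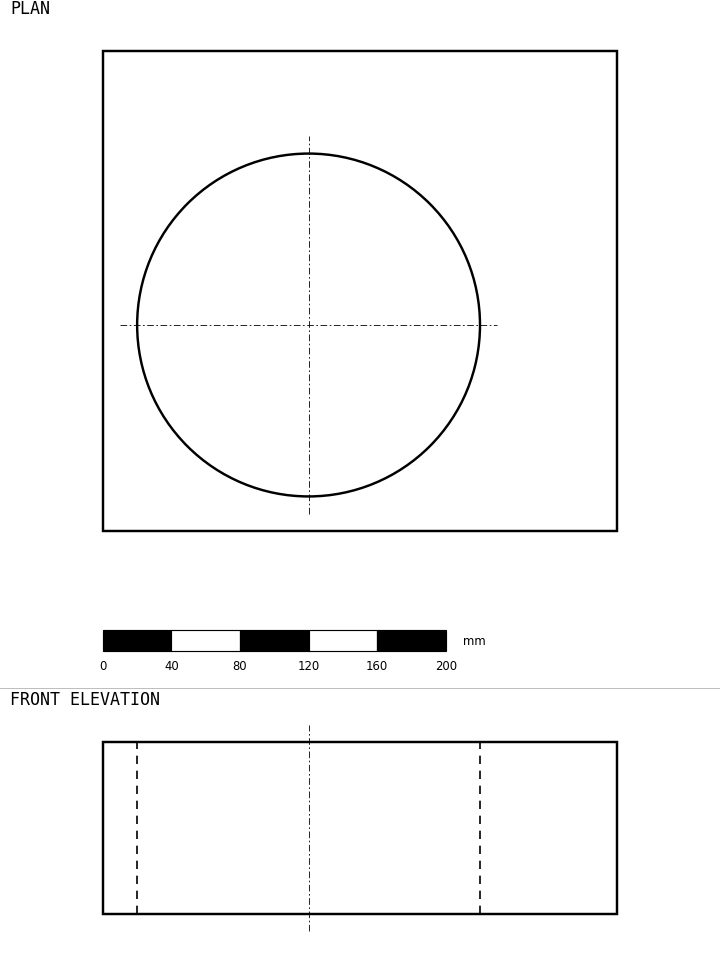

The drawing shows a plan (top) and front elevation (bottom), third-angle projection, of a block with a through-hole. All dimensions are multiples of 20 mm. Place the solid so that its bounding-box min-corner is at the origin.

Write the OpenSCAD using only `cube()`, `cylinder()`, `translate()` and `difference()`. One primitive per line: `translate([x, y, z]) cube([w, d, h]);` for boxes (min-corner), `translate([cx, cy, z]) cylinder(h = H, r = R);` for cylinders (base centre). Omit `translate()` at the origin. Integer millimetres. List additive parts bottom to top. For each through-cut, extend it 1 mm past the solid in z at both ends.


difference() {
  cube([300, 280, 100]);
  translate([120, 120, -1]) cylinder(h = 102, r = 100);
}


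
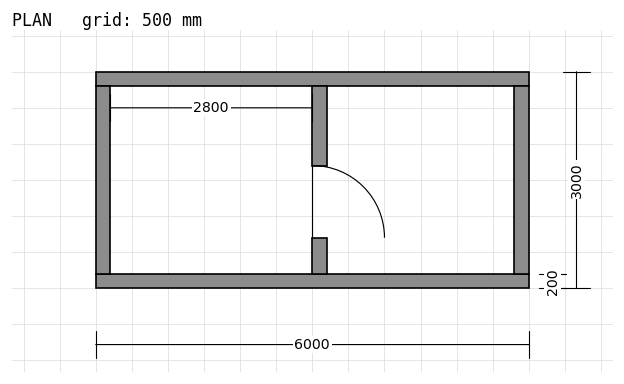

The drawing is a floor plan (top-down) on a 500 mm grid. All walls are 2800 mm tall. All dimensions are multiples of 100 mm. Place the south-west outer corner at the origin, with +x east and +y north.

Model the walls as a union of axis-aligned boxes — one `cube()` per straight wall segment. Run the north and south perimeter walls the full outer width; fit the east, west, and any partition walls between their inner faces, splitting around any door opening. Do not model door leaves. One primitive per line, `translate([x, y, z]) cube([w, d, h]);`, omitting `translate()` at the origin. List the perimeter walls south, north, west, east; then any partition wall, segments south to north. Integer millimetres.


cube([6000, 200, 2800]);
translate([0, 2800, 0]) cube([6000, 200, 2800]);
translate([0, 200, 0]) cube([200, 2600, 2800]);
translate([5800, 200, 0]) cube([200, 2600, 2800]);
translate([3000, 200, 0]) cube([200, 500, 2800]);
translate([3000, 1700, 0]) cube([200, 1100, 2800]);


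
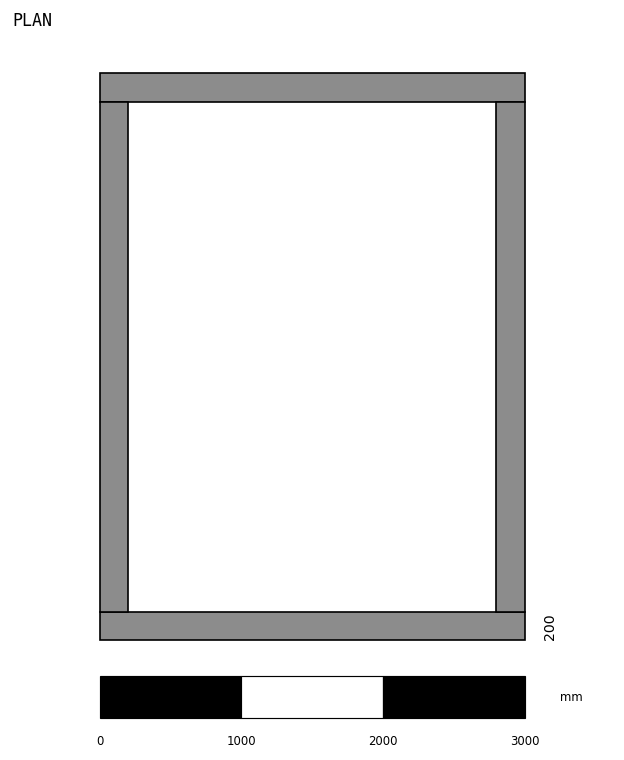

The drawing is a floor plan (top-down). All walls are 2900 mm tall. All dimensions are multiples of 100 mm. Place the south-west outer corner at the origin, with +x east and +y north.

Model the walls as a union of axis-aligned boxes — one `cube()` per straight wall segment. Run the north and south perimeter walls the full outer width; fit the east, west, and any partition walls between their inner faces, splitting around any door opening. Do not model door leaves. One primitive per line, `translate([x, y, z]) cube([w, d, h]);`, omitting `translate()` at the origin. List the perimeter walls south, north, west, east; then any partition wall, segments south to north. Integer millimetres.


cube([3000, 200, 2900]);
translate([0, 3800, 0]) cube([3000, 200, 2900]);
translate([0, 200, 0]) cube([200, 3600, 2900]);
translate([2800, 200, 0]) cube([200, 3600, 2900]);


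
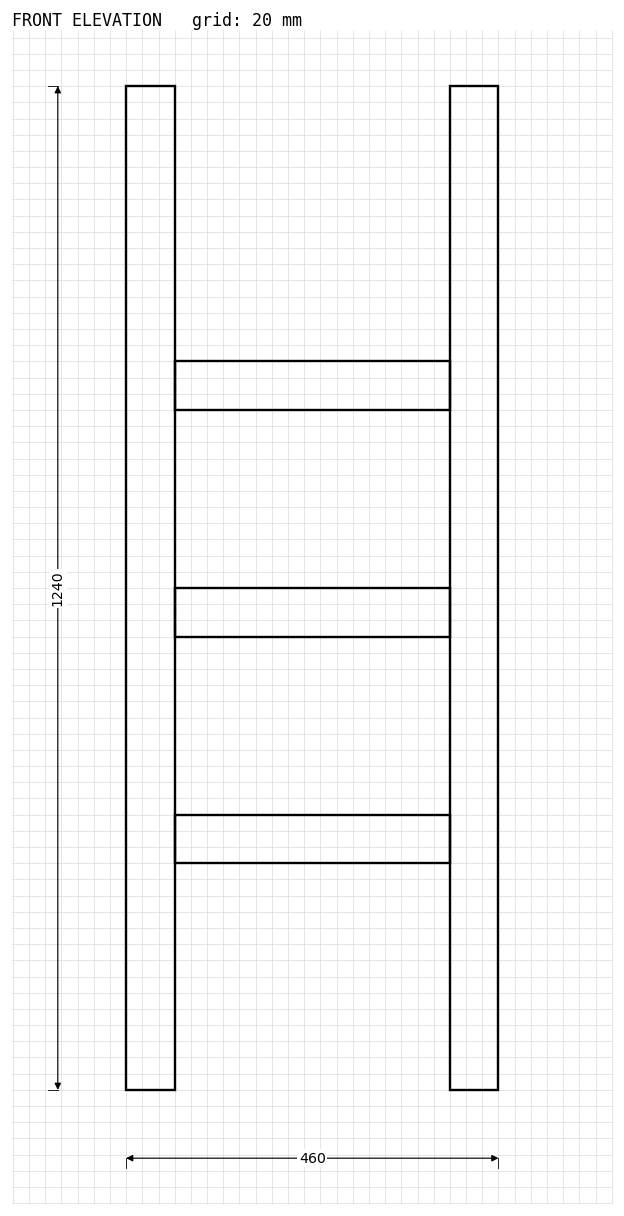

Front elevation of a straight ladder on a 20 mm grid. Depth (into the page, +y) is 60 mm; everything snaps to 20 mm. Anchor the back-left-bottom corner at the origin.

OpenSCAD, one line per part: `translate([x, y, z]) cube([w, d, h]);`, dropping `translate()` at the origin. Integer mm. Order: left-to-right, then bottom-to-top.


cube([60, 60, 1240]);
translate([60, 0, 280]) cube([340, 60, 60]);
translate([60, 0, 560]) cube([340, 60, 60]);
translate([60, 0, 840]) cube([340, 60, 60]);
translate([400, 0, 0]) cube([60, 60, 1240]);
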